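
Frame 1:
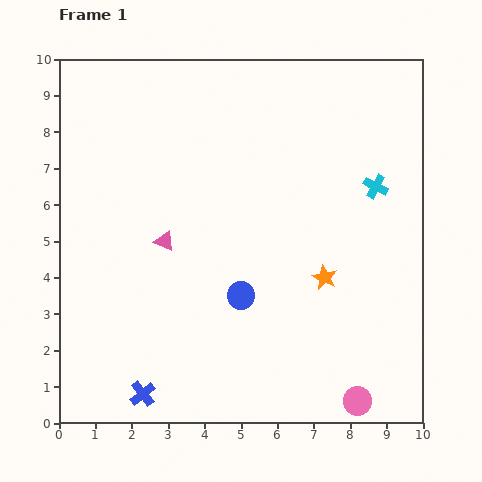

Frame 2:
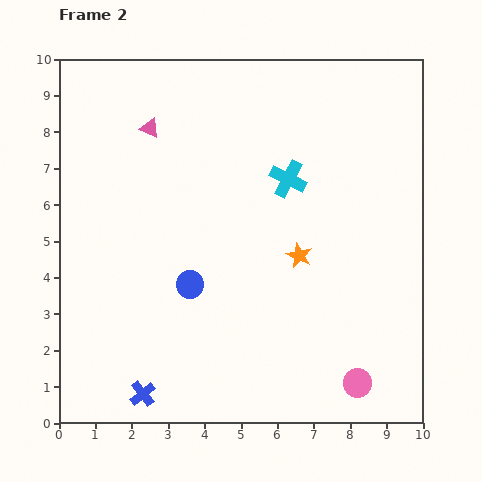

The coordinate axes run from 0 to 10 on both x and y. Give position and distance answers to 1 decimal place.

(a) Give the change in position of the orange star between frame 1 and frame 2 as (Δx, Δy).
(-0.7, 0.6)

The orange star was at (7.3, 4.0) in frame 1 and (6.6, 4.6) in frame 2.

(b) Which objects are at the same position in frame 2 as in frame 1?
the blue cross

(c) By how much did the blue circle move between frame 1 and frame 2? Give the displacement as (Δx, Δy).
(-1.4, 0.3)

The blue circle was at (5.0, 3.5) in frame 1 and (3.6, 3.8) in frame 2.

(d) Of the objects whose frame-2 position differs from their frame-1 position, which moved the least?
the pink circle

(moved 0.5)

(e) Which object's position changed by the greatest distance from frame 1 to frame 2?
the pink triangle

(moved 3.1; next 2.4)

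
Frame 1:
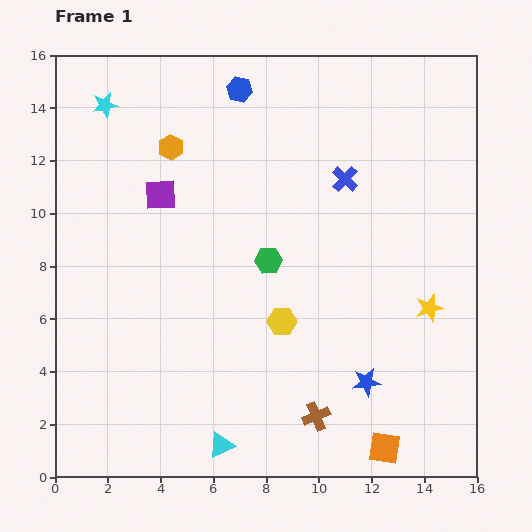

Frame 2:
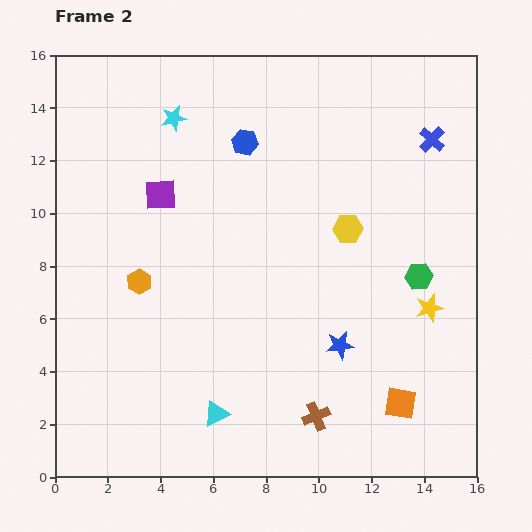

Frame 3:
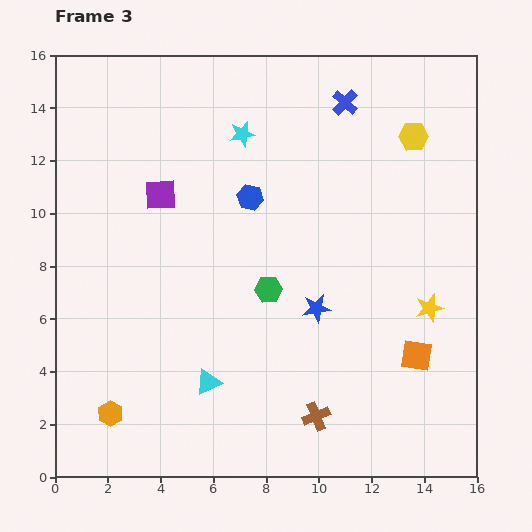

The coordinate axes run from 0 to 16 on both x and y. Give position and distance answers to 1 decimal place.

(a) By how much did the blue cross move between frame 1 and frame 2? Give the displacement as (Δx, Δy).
(3.3, 1.5)

The blue cross was at (11.0, 11.3) in frame 1 and (14.3, 12.8) in frame 2.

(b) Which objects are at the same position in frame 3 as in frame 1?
the brown cross, the yellow star, the purple square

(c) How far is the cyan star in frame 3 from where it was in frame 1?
5.3

The cyan star moved from (1.9, 14.1) to (7.1, 13.0), a distance of √(5.2² + 1.1²) ≈ 5.3.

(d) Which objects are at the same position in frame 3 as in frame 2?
the brown cross, the yellow star, the purple square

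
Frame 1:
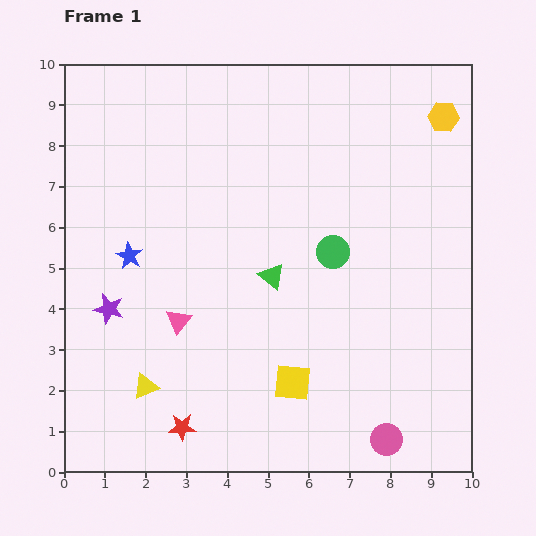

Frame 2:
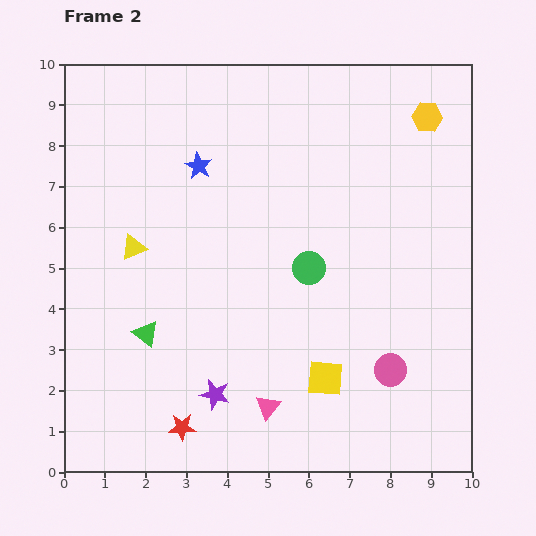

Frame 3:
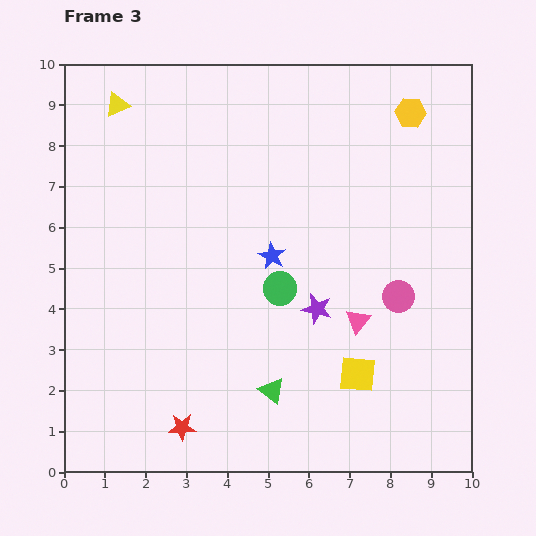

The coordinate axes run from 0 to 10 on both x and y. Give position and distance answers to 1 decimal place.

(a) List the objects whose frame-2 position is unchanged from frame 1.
the red star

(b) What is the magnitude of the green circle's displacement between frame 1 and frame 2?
0.7

The green circle moved from (6.6, 5.4) to (6.0, 5.0), a distance of √(0.6² + 0.4²) ≈ 0.7.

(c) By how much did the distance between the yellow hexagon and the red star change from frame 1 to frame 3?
-0.4

Distance in frame 1: 9.9. Distance in frame 3: 9.5.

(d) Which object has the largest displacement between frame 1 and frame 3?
the yellow triangle

(moved 6.9; next 5.1)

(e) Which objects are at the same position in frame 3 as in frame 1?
the red star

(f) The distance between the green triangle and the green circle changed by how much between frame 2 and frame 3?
-1.8

Distance in frame 2: 4.3. Distance in frame 3: 2.5.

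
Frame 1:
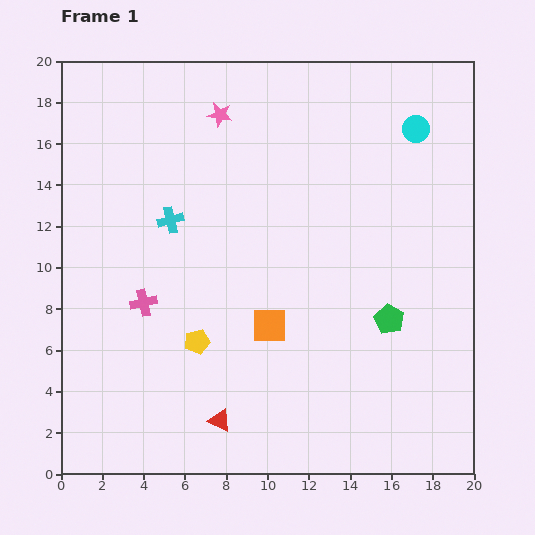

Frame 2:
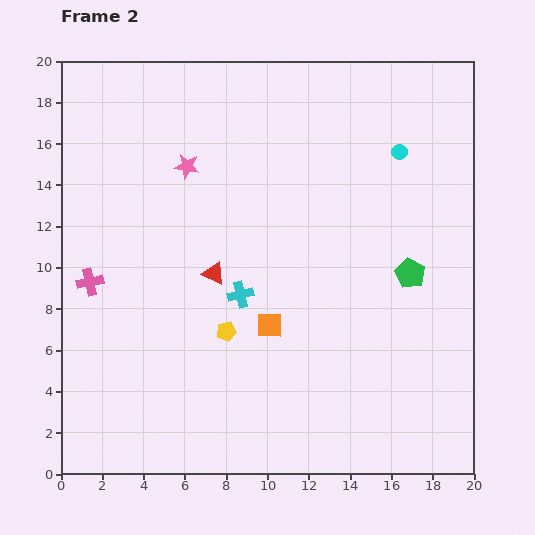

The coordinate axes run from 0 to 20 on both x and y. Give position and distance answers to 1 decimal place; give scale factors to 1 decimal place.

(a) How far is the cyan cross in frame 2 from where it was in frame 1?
5.0

The cyan cross moved from (5.3, 12.3) to (8.7, 8.7), a distance of √(3.4² + 3.6²) ≈ 5.0.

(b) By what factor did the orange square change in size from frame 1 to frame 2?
0.7×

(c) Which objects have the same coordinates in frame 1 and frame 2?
the orange square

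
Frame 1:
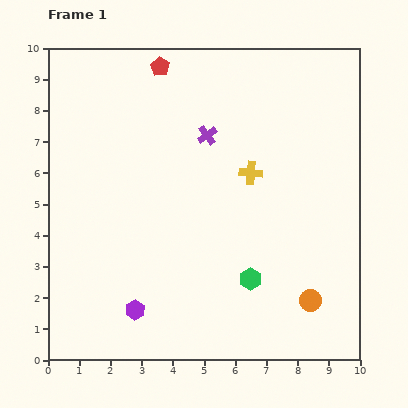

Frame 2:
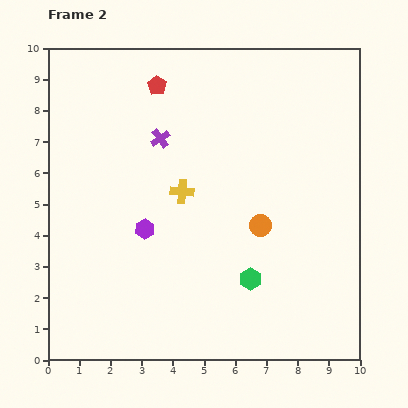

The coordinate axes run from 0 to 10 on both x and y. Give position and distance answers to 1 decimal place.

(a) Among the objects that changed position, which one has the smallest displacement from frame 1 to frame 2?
the red pentagon

(moved 0.6)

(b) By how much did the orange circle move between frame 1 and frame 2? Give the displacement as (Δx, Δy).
(-1.6, 2.4)

The orange circle was at (8.4, 1.9) in frame 1 and (6.8, 4.3) in frame 2.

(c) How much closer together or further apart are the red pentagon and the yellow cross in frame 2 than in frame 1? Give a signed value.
-1.0

Distance in frame 1: 4.5. Distance in frame 2: 3.5.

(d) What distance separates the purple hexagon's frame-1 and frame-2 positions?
2.6

The purple hexagon moved from (2.8, 1.6) to (3.1, 4.2), a distance of √(0.3² + 2.6²) ≈ 2.6.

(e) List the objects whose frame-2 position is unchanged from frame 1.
the green hexagon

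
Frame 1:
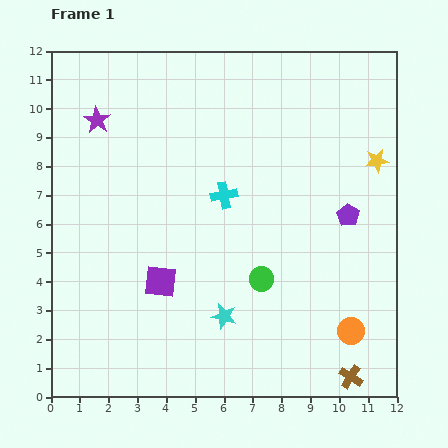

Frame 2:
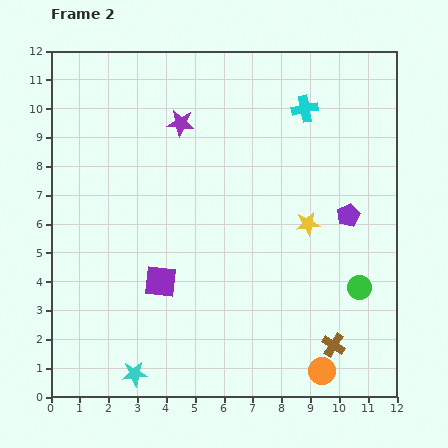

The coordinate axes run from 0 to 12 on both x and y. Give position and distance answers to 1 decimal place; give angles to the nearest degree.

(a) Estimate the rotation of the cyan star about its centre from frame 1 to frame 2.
20° counter-clockwise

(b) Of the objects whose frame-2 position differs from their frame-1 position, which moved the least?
the brown cross

(moved 1.3)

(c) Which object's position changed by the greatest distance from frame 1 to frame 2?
the cyan cross

(moved 4.1; next 3.7)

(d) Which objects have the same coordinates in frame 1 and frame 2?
the purple pentagon, the purple square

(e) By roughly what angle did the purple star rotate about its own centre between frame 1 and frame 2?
26° counter-clockwise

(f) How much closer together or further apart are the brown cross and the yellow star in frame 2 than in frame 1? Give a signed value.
-3.3

Distance in frame 1: 7.6. Distance in frame 2: 4.3.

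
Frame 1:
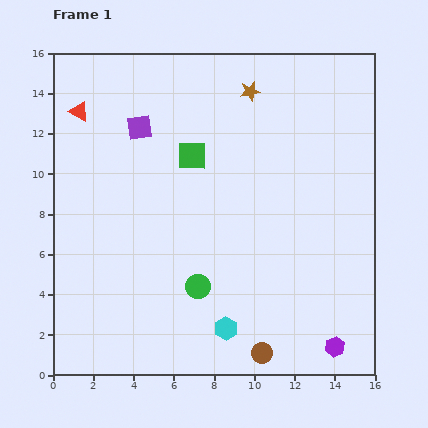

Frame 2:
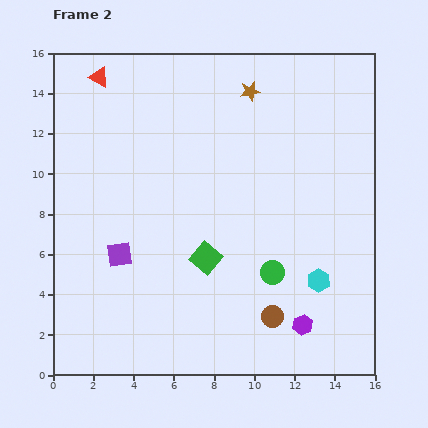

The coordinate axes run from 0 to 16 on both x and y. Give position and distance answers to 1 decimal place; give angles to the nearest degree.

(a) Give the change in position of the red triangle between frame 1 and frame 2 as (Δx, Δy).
(1.0, 1.7)

The red triangle was at (1.3, 13.1) in frame 1 and (2.3, 14.8) in frame 2.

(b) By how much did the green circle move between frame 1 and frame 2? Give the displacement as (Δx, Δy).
(3.7, 0.7)

The green circle was at (7.2, 4.4) in frame 1 and (10.9, 5.1) in frame 2.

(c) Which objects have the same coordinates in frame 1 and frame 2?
the brown star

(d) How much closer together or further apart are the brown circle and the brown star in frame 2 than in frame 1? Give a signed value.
-1.7

Distance in frame 1: 13.0. Distance in frame 2: 11.3.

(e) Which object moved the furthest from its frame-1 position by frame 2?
the purple square

(moved 6.4; next 5.2)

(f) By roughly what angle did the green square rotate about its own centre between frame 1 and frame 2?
40° clockwise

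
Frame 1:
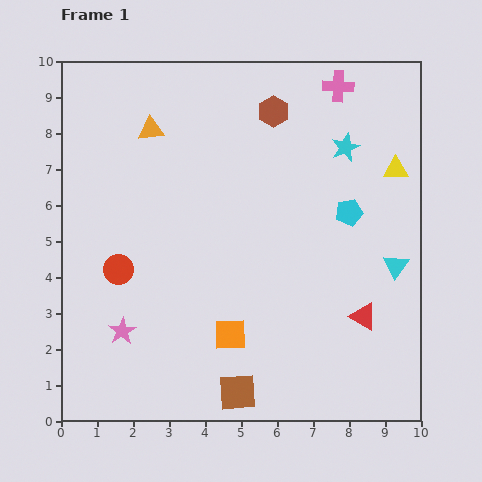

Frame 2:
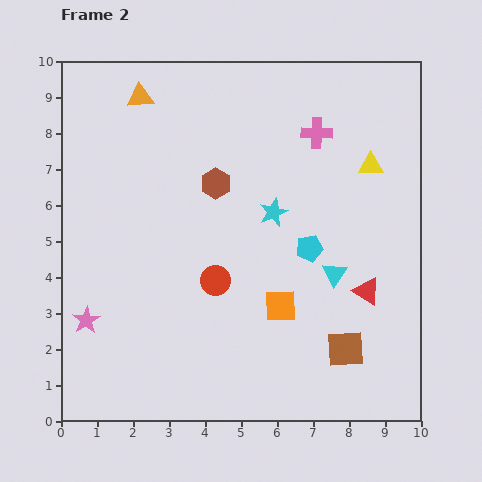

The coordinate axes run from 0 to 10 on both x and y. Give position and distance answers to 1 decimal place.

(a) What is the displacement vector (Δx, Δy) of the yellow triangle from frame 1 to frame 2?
(-0.7, 0.1)

The yellow triangle was at (9.3, 7.0) in frame 1 and (8.6, 7.1) in frame 2.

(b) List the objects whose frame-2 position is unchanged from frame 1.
none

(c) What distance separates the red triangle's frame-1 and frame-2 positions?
0.7

The red triangle moved from (8.4, 2.9) to (8.5, 3.6), a distance of √(0.1² + 0.7²) ≈ 0.7.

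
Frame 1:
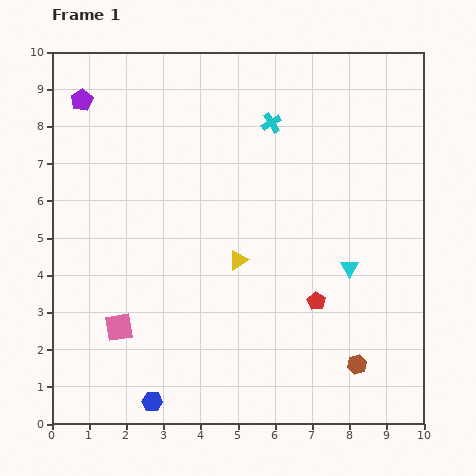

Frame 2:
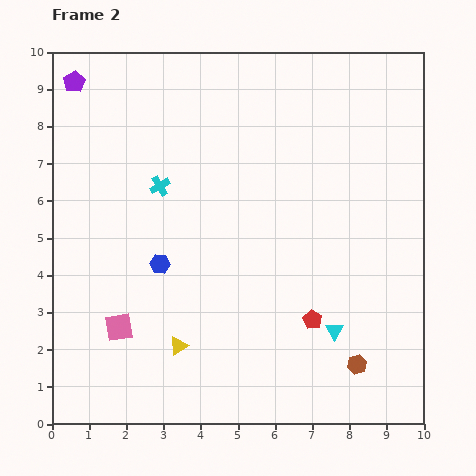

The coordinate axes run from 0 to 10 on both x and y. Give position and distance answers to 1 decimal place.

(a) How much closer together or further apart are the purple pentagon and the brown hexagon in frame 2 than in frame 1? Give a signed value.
+0.4

Distance in frame 1: 10.3. Distance in frame 2: 10.7.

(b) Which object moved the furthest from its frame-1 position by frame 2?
the blue hexagon

(moved 3.7; next 3.4)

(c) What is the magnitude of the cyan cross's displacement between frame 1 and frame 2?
3.4

The cyan cross moved from (5.9, 8.1) to (2.9, 6.4), a distance of √(3.0² + 1.7²) ≈ 3.4.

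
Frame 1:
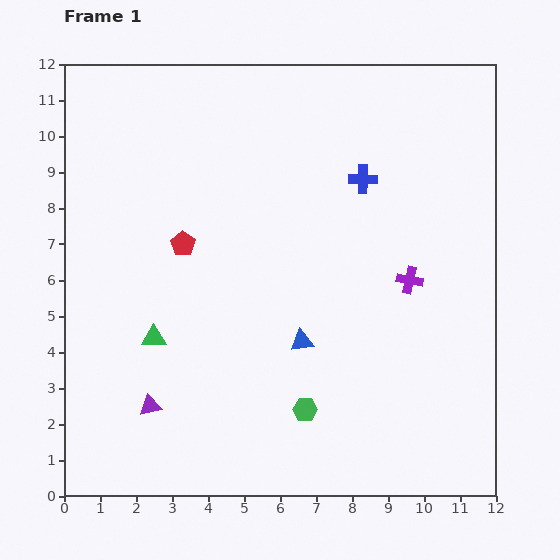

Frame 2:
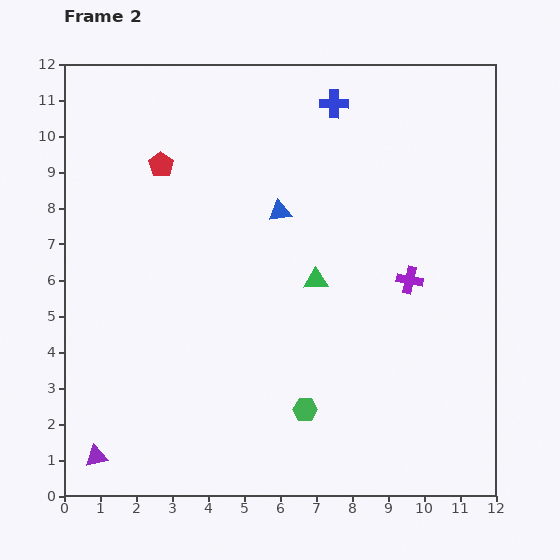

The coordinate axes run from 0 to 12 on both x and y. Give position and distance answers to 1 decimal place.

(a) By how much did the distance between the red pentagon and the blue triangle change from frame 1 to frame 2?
-0.8

Distance in frame 1: 4.3. Distance in frame 2: 3.5.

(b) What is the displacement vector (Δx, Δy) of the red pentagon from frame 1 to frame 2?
(-0.6, 2.2)

The red pentagon was at (3.3, 7.0) in frame 1 and (2.7, 9.2) in frame 2.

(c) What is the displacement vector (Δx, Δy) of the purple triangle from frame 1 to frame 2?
(-1.5, -1.4)

The purple triangle was at (2.4, 2.5) in frame 1 and (0.9, 1.1) in frame 2.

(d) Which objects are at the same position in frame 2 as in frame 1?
the purple cross, the green hexagon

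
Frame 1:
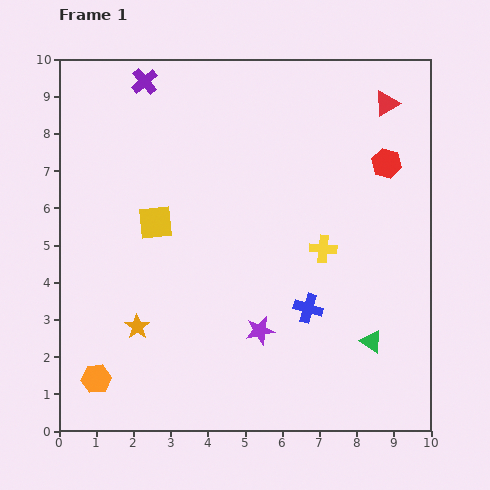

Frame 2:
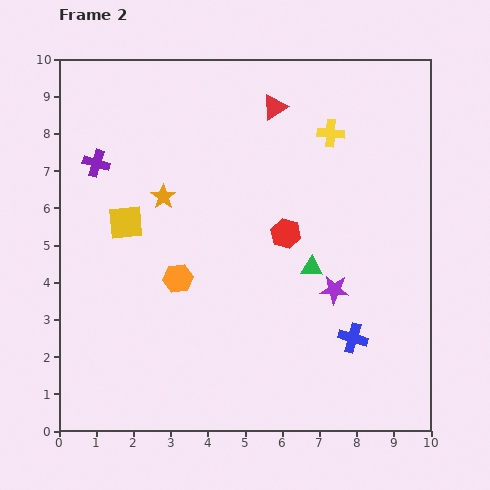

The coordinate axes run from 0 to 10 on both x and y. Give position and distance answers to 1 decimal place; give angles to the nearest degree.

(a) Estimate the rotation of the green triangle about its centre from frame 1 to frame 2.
30° counter-clockwise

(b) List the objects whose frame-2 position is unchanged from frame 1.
none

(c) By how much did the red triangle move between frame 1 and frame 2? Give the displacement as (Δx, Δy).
(-3.0, -0.1)

The red triangle was at (8.8, 8.8) in frame 1 and (5.8, 8.7) in frame 2.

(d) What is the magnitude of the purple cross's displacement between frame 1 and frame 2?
2.6

The purple cross moved from (2.3, 9.4) to (1.0, 7.2), a distance of √(1.3² + 2.2²) ≈ 2.6.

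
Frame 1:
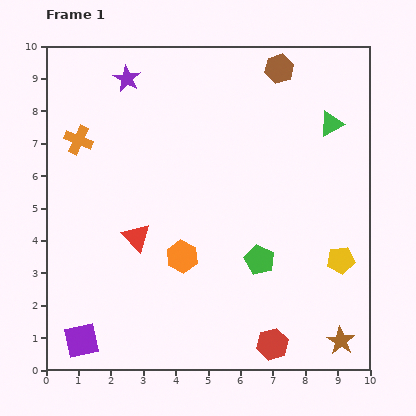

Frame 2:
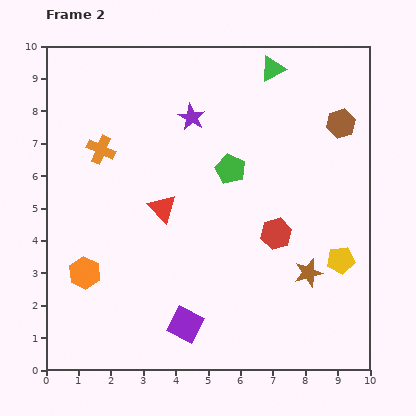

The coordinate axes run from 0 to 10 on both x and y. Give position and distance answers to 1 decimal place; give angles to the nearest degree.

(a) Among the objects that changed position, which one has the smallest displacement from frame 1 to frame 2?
the orange cross

(moved 0.8)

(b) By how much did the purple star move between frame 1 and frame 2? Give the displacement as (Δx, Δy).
(2.0, -1.2)

The purple star was at (2.5, 9.0) in frame 1 and (4.5, 7.8) in frame 2.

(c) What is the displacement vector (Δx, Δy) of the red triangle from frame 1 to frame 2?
(0.8, 0.9)

The red triangle was at (2.8, 4.1) in frame 1 and (3.6, 5.0) in frame 2.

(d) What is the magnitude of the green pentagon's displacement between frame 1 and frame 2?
2.9

The green pentagon moved from (6.6, 3.4) to (5.7, 6.2), a distance of √(0.9² + 2.8²) ≈ 2.9.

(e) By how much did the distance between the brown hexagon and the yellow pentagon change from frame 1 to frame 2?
-2.0

Distance in frame 1: 6.2. Distance in frame 2: 4.2.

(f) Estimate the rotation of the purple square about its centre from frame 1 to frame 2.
39° clockwise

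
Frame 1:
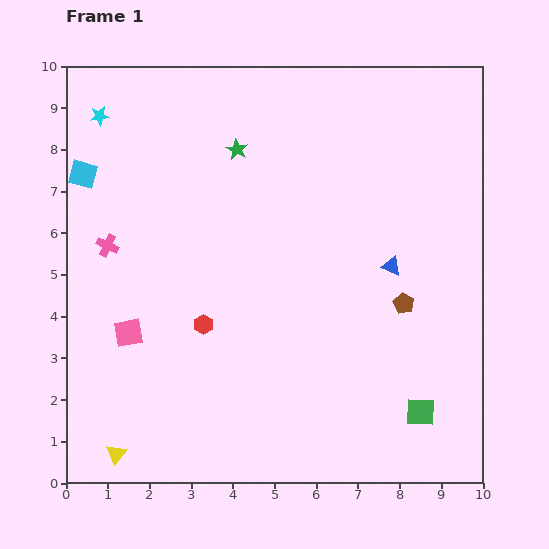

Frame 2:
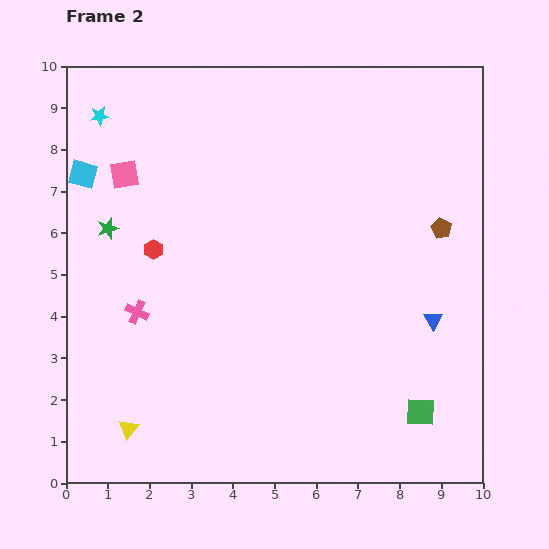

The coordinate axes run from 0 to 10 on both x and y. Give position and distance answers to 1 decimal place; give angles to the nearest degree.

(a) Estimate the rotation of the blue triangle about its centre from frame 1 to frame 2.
38° clockwise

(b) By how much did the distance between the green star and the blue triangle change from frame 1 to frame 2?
+3.5

Distance in frame 1: 4.6. Distance in frame 2: 8.1.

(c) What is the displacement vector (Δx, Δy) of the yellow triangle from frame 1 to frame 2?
(0.3, 0.6)

The yellow triangle was at (1.2, 0.7) in frame 1 and (1.5, 1.3) in frame 2.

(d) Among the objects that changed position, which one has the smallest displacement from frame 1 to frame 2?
the yellow triangle

(moved 0.7)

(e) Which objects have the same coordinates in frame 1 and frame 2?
the cyan star, the green square, the cyan square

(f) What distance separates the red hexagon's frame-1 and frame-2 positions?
2.2

The red hexagon moved from (3.3, 3.8) to (2.1, 5.6), a distance of √(1.2² + 1.8²) ≈ 2.2.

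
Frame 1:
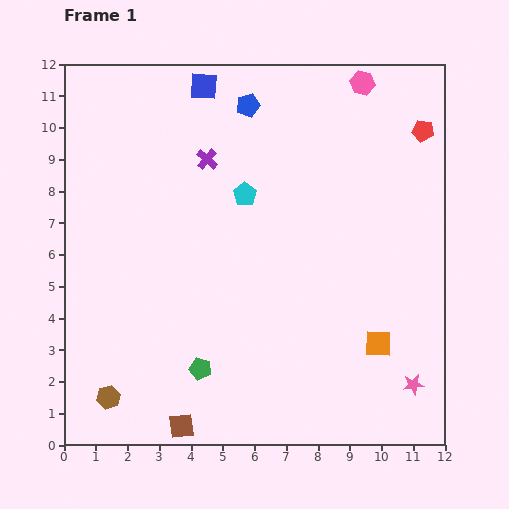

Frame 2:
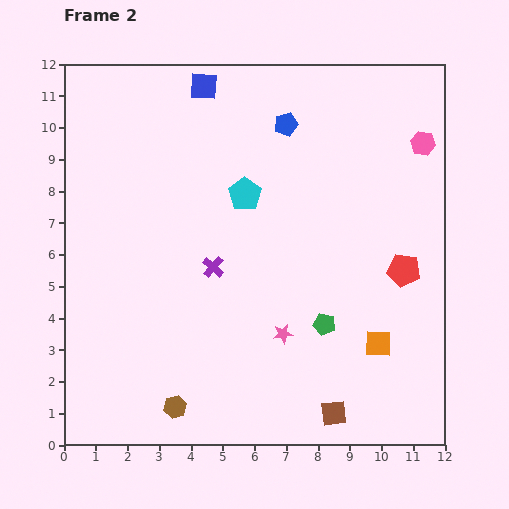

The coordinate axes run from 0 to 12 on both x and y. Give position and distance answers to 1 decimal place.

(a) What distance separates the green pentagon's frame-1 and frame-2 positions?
4.1

The green pentagon moved from (4.3, 2.4) to (8.2, 3.8), a distance of √(3.9² + 1.4²) ≈ 4.1.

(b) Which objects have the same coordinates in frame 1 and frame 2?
the cyan pentagon, the blue square, the orange square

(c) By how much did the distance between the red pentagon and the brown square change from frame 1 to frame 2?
-7.0

Distance in frame 1: 12.0. Distance in frame 2: 5.0.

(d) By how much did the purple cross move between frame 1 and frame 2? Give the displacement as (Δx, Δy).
(0.2, -3.4)

The purple cross was at (4.5, 9.0) in frame 1 and (4.7, 5.6) in frame 2.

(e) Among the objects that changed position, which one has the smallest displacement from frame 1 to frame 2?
the blue pentagon

(moved 1.3)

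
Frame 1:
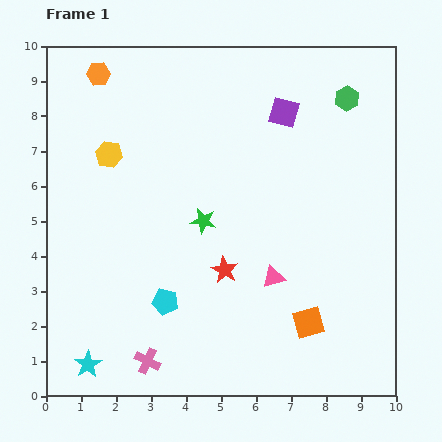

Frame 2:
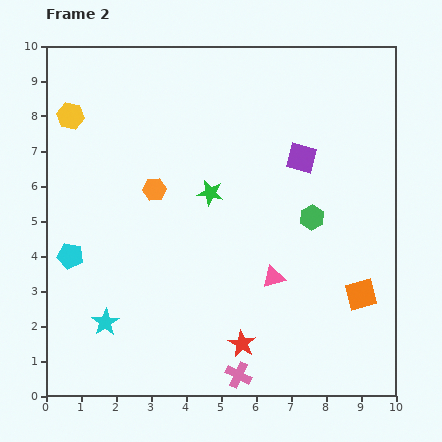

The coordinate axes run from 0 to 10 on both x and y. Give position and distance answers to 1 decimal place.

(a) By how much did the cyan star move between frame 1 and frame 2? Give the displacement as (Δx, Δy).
(0.5, 1.2)

The cyan star was at (1.2, 0.9) in frame 1 and (1.7, 2.1) in frame 2.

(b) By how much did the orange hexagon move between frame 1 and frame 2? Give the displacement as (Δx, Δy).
(1.6, -3.3)

The orange hexagon was at (1.5, 9.2) in frame 1 and (3.1, 5.9) in frame 2.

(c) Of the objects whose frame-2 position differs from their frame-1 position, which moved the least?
the green star

(moved 0.8)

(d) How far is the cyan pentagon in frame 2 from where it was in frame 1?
3.0

The cyan pentagon moved from (3.4, 2.7) to (0.7, 4.0), a distance of √(2.7² + 1.3²) ≈ 3.0.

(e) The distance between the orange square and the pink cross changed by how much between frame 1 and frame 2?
-0.5

Distance in frame 1: 4.7. Distance in frame 2: 4.2.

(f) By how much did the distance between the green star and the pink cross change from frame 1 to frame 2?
+1.0

Distance in frame 1: 4.3. Distance in frame 2: 5.3.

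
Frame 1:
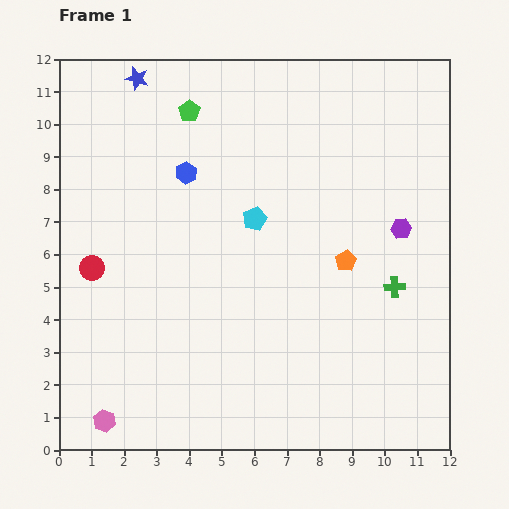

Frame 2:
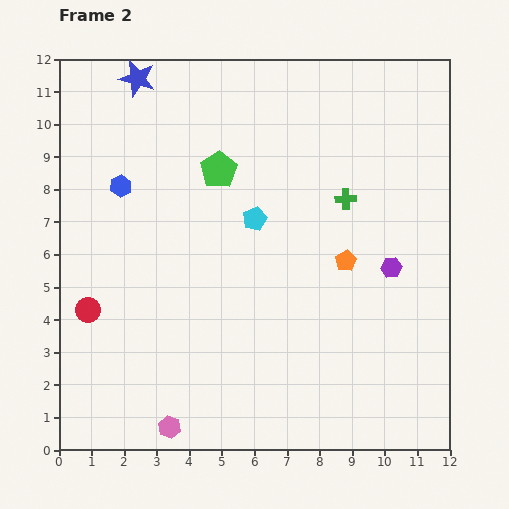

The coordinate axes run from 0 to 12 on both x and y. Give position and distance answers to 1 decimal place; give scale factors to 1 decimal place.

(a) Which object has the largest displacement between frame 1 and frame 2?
the green cross

(moved 3.1; next 2.0)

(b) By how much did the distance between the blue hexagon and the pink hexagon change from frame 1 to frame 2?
-0.4

Distance in frame 1: 8.0. Distance in frame 2: 7.6.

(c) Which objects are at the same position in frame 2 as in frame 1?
the blue star, the orange pentagon, the cyan pentagon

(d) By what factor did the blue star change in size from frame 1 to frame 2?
1.6×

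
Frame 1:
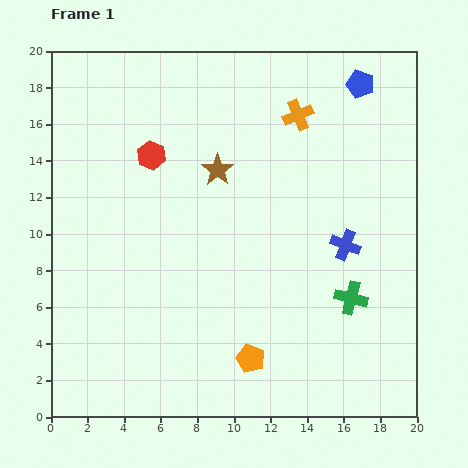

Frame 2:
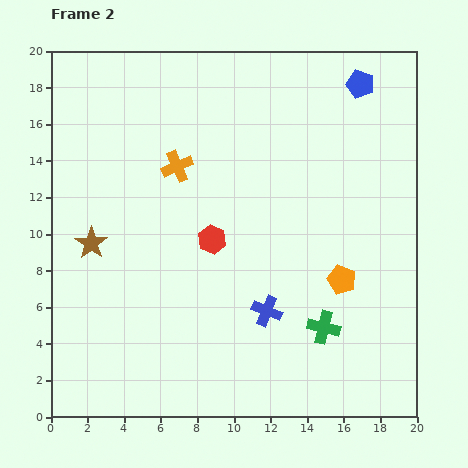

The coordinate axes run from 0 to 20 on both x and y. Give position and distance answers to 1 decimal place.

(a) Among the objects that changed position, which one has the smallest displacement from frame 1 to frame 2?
the green cross

(moved 2.2)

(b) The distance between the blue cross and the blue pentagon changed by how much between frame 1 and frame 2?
+4.6

Distance in frame 1: 8.8. Distance in frame 2: 13.4.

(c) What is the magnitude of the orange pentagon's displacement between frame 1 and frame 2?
6.6

The orange pentagon moved from (10.9, 3.2) to (15.9, 7.5), a distance of √(5.0² + 4.3²) ≈ 6.6.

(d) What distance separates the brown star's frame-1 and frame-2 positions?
8.0

The brown star moved from (9.1, 13.5) to (2.2, 9.5), a distance of √(6.9² + 4.0²) ≈ 8.0.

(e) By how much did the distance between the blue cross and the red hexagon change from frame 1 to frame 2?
-6.8

Distance in frame 1: 11.7. Distance in frame 2: 4.9.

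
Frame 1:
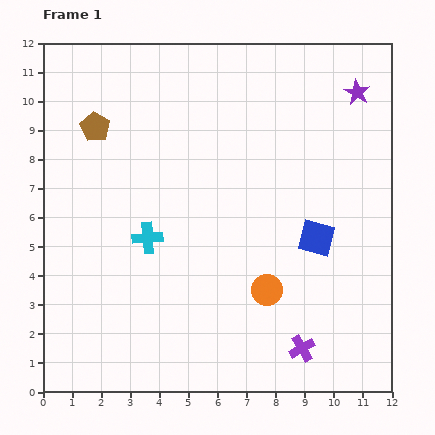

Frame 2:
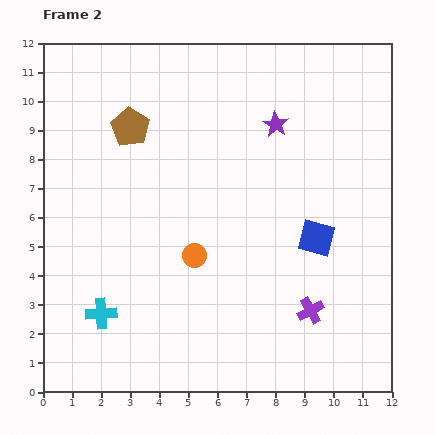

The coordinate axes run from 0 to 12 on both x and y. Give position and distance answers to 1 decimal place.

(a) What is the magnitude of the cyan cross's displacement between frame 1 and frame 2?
3.1

The cyan cross moved from (3.6, 5.3) to (2.0, 2.7), a distance of √(1.6² + 2.6²) ≈ 3.1.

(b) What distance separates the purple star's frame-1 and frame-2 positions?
3.0

The purple star moved from (10.8, 10.3) to (8.0, 9.2), a distance of √(2.8² + 1.1²) ≈ 3.0.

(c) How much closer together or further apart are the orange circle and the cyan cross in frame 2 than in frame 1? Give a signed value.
-0.7

Distance in frame 1: 4.5. Distance in frame 2: 3.8.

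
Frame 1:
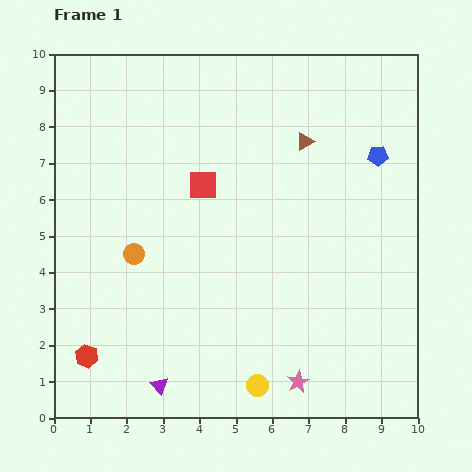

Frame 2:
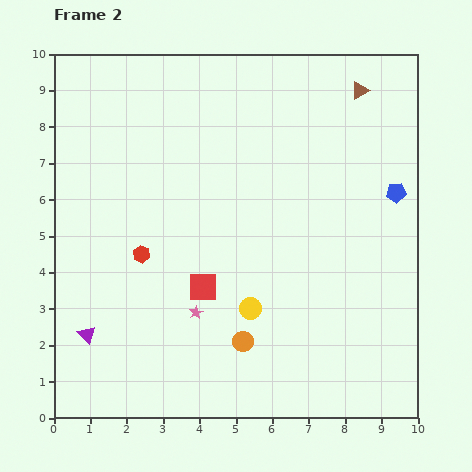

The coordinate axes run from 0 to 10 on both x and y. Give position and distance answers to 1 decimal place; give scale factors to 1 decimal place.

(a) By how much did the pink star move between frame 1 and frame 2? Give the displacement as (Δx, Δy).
(-2.8, 1.9)

The pink star was at (6.7, 1.0) in frame 1 and (3.9, 2.9) in frame 2.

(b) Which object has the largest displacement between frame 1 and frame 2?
the orange circle

(moved 3.8; next 3.4)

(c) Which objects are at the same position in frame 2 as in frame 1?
none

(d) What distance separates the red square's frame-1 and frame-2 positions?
2.8

The red square moved from (4.1, 6.4) to (4.1, 3.6), a distance of √(0.0² + 2.8²) ≈ 2.8.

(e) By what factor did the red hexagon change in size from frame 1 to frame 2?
0.7×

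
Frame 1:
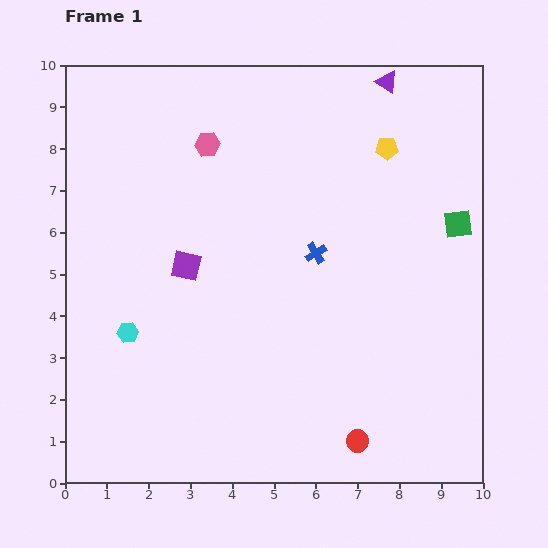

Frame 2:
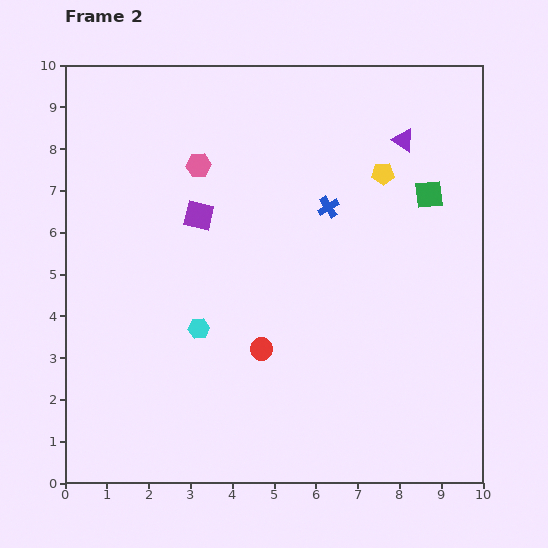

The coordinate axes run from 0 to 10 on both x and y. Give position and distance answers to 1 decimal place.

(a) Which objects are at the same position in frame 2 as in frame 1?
none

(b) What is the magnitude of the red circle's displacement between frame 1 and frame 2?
3.2

The red circle moved from (7.0, 1.0) to (4.7, 3.2), a distance of √(2.3² + 2.2²) ≈ 3.2.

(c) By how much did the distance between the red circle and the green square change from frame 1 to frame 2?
-0.3

Distance in frame 1: 5.7. Distance in frame 2: 5.4.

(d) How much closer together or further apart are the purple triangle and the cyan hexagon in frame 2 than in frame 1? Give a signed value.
-1.9

Distance in frame 1: 8.6. Distance in frame 2: 6.7.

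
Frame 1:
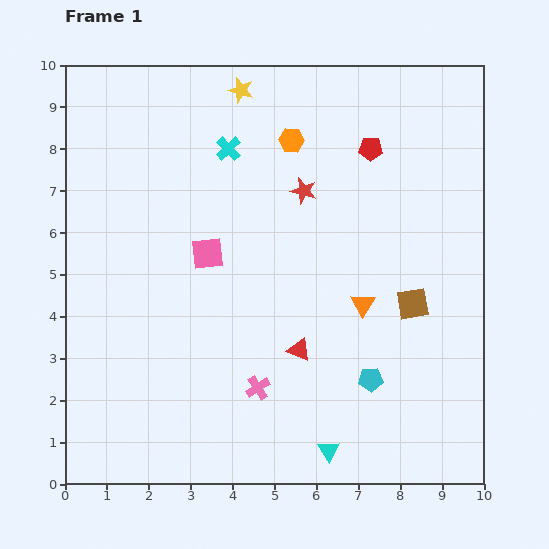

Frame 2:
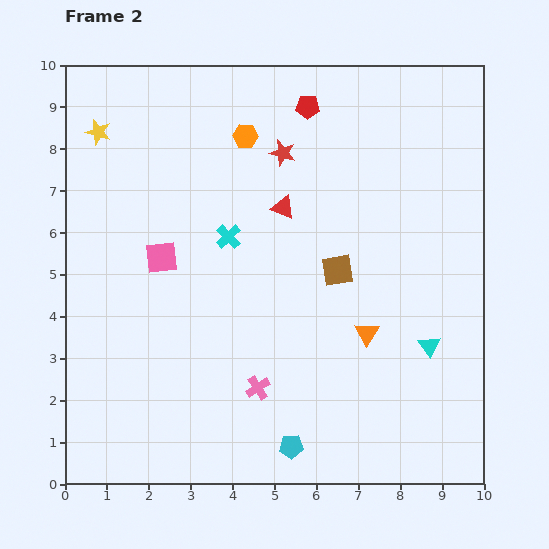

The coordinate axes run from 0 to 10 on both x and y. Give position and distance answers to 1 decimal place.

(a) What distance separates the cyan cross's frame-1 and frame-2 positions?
2.1

The cyan cross moved from (3.9, 8.0) to (3.9, 5.9), a distance of √(0.0² + 2.1²) ≈ 2.1.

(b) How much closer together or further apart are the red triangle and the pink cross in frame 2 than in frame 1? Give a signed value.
+3.0

Distance in frame 1: 1.3. Distance in frame 2: 4.3.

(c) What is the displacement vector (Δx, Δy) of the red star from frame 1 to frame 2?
(-0.5, 0.9)

The red star was at (5.7, 7.0) in frame 1 and (5.2, 7.9) in frame 2.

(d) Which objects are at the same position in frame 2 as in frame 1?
the pink cross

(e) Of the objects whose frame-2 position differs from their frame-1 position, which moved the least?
the orange triangle

(moved 0.7)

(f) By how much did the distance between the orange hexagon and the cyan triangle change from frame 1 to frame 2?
-0.8

Distance in frame 1: 7.5. Distance in frame 2: 6.7.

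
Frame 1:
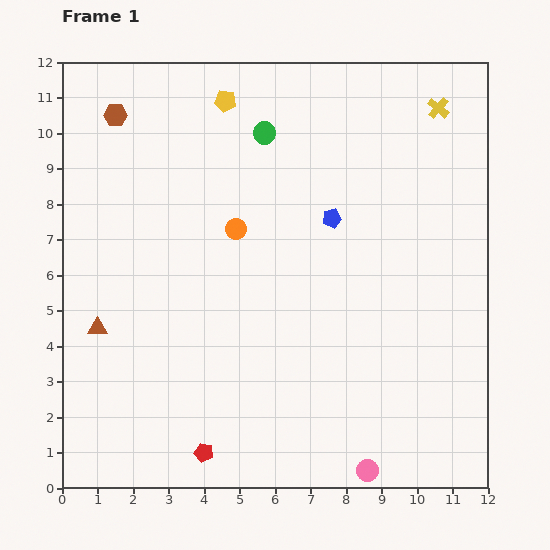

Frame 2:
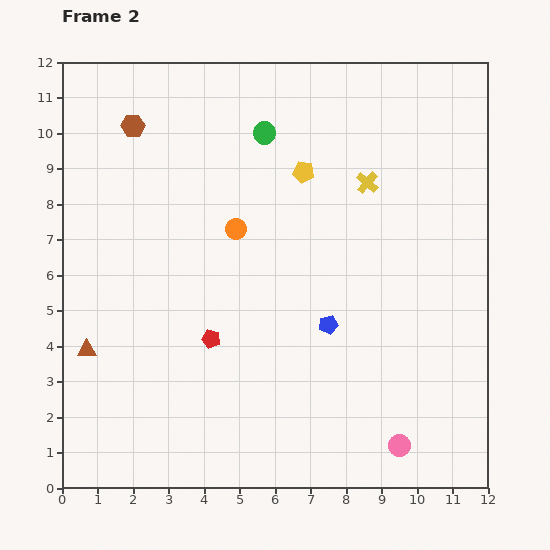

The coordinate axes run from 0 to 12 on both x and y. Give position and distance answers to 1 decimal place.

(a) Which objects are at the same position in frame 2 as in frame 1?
the green circle, the orange circle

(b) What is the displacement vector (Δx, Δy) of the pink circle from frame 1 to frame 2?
(0.9, 0.7)

The pink circle was at (8.6, 0.5) in frame 1 and (9.5, 1.2) in frame 2.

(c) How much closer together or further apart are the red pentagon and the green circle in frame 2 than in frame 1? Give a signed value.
-3.2

Distance in frame 1: 9.2. Distance in frame 2: 6.0.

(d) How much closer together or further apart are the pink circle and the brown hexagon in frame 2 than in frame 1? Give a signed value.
-0.6

Distance in frame 1: 12.3. Distance in frame 2: 11.7.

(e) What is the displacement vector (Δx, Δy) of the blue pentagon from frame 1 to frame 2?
(-0.1, -3.0)

The blue pentagon was at (7.6, 7.6) in frame 1 and (7.5, 4.6) in frame 2.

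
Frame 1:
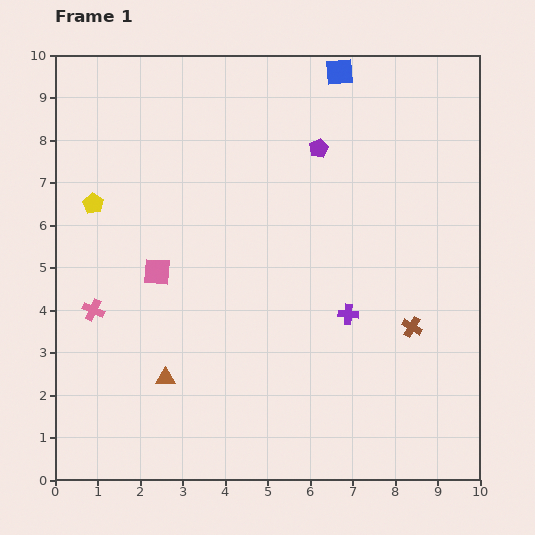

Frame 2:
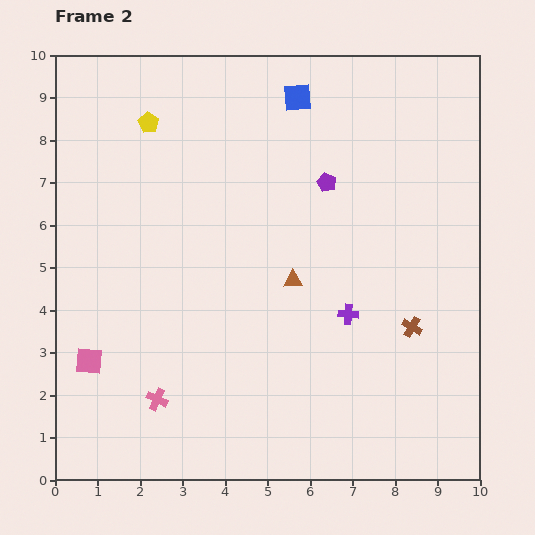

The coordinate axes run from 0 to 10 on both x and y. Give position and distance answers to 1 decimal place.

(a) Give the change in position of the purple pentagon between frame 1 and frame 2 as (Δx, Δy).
(0.2, -0.8)

The purple pentagon was at (6.2, 7.8) in frame 1 and (6.4, 7.0) in frame 2.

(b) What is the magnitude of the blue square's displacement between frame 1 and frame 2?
1.2

The blue square moved from (6.7, 9.6) to (5.7, 9.0), a distance of √(1.0² + 0.6²) ≈ 1.2.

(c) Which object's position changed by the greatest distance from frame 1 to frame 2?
the brown triangle

(moved 3.8; next 2.6)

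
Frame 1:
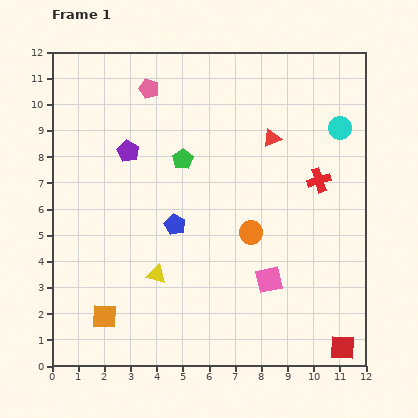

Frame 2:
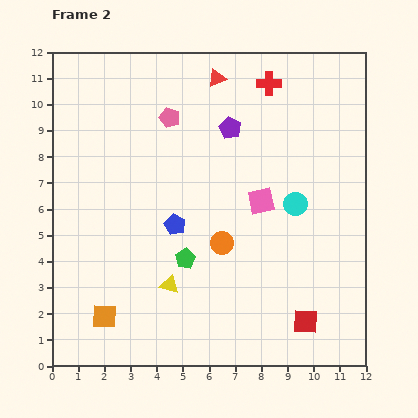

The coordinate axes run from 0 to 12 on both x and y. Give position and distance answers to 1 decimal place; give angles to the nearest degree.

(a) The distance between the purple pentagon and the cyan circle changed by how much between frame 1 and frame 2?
-4.3

Distance in frame 1: 8.1. Distance in frame 2: 3.8.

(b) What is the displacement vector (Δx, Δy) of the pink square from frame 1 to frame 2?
(-0.3, 3.0)

The pink square was at (8.3, 3.3) in frame 1 and (8.0, 6.3) in frame 2.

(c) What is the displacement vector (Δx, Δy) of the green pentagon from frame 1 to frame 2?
(0.1, -3.8)

The green pentagon was at (5.0, 7.9) in frame 1 and (5.1, 4.1) in frame 2.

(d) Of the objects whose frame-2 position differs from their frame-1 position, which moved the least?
the yellow triangle

(moved 0.6)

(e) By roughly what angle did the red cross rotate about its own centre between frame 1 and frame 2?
17° clockwise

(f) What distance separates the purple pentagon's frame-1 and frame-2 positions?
4.0

The purple pentagon moved from (2.9, 8.2) to (6.8, 9.1), a distance of √(3.9² + 0.9²) ≈ 4.0.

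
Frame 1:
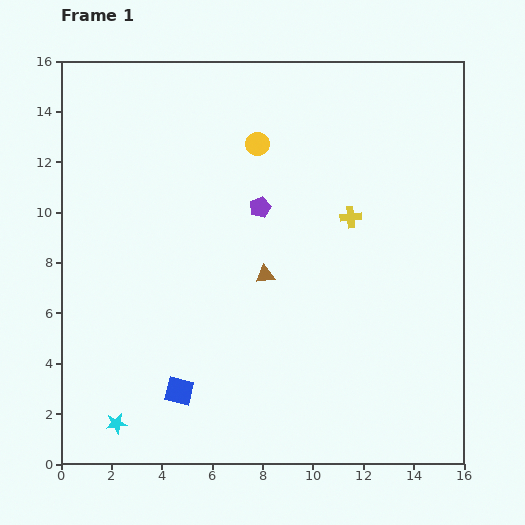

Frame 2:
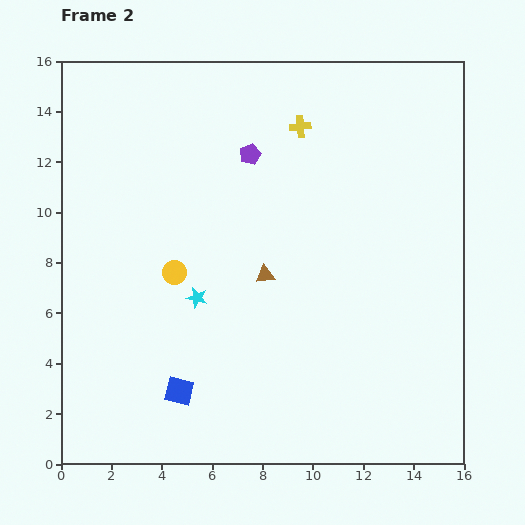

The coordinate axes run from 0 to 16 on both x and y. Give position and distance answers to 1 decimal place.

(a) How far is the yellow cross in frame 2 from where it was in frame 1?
4.1

The yellow cross moved from (11.5, 9.8) to (9.5, 13.4), a distance of √(2.0² + 3.6²) ≈ 4.1.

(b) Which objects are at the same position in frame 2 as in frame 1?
the brown triangle, the blue square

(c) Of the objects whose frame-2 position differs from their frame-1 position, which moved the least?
the purple pentagon

(moved 2.1)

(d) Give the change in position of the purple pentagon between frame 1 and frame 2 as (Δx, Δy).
(-0.4, 2.1)

The purple pentagon was at (7.9, 10.2) in frame 1 and (7.5, 12.3) in frame 2.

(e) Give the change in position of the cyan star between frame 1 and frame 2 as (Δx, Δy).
(3.2, 5.0)

The cyan star was at (2.2, 1.6) in frame 1 and (5.4, 6.6) in frame 2.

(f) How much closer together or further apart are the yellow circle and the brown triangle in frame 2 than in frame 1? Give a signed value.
-1.6

Distance in frame 1: 5.2. Distance in frame 2: 3.6.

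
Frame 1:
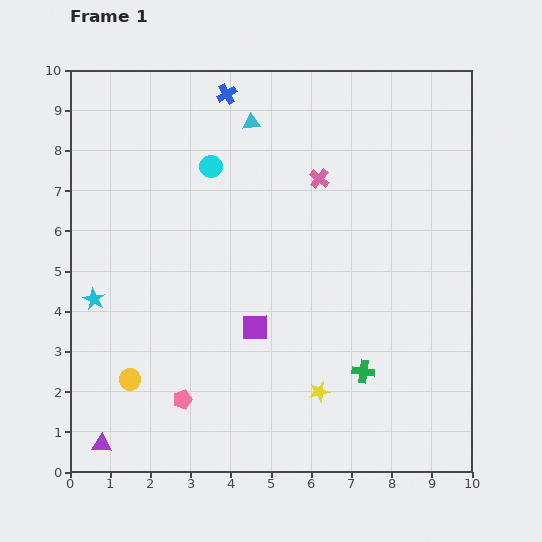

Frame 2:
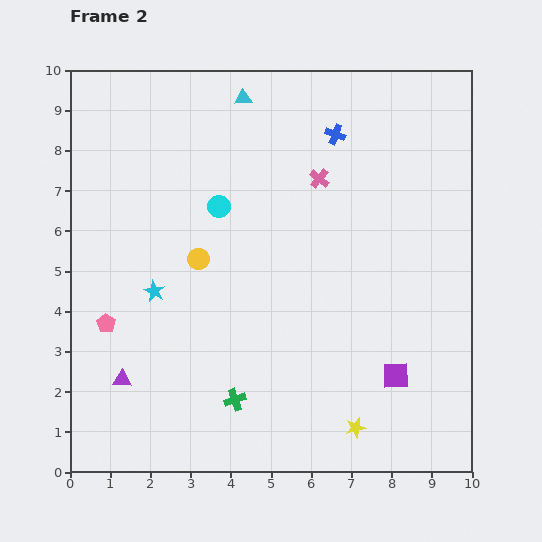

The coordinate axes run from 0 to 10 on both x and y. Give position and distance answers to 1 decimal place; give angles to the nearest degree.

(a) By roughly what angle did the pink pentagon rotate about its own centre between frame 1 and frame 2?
19° counter-clockwise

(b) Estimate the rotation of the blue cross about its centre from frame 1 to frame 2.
37° counter-clockwise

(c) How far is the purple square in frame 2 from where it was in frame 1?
3.7

The purple square moved from (4.6, 3.6) to (8.1, 2.4), a distance of √(3.5² + 1.2²) ≈ 3.7.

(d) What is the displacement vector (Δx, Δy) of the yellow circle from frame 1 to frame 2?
(1.7, 3.0)

The yellow circle was at (1.5, 2.3) in frame 1 and (3.2, 5.3) in frame 2.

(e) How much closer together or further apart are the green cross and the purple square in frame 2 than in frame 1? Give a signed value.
+1.1

Distance in frame 1: 2.9. Distance in frame 2: 4.0.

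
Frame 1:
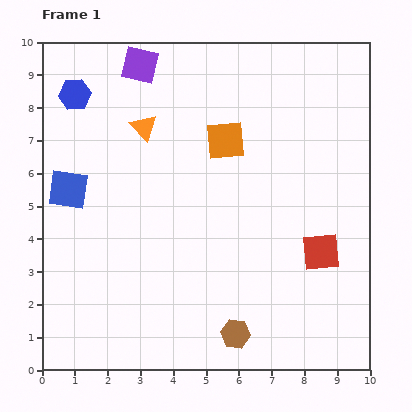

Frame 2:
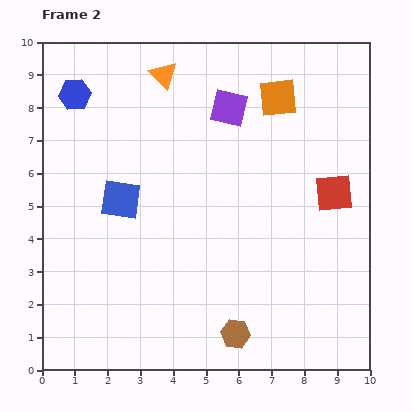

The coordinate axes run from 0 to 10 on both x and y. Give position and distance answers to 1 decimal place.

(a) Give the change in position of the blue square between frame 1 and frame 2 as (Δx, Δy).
(1.6, -0.3)

The blue square was at (0.8, 5.5) in frame 1 and (2.4, 5.2) in frame 2.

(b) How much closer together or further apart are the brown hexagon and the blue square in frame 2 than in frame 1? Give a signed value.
-1.3

Distance in frame 1: 6.7. Distance in frame 2: 5.4.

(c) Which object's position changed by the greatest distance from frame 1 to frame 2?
the purple square

(moved 3.0; next 2.1)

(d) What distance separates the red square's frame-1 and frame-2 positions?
1.8

The red square moved from (8.5, 3.6) to (8.9, 5.4), a distance of √(0.4² + 1.8²) ≈ 1.8.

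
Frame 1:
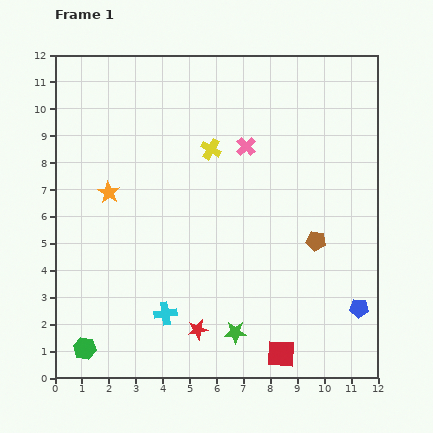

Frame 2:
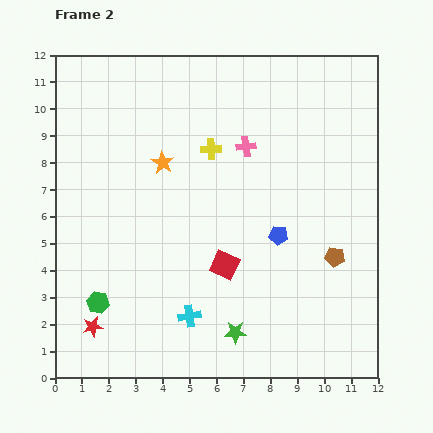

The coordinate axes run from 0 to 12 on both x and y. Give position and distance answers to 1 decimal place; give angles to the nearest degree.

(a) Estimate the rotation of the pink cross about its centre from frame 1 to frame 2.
37° clockwise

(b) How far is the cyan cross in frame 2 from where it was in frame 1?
0.9

The cyan cross moved from (4.1, 2.4) to (5.0, 2.3), a distance of √(0.9² + 0.1²) ≈ 0.9.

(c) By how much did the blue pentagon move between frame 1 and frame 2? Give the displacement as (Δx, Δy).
(-3.0, 2.7)

The blue pentagon was at (11.3, 2.6) in frame 1 and (8.3, 5.3) in frame 2.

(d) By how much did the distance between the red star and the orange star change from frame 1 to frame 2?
+0.5

Distance in frame 1: 6.1. Distance in frame 2: 6.6.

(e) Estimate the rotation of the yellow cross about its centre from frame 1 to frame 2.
32° counter-clockwise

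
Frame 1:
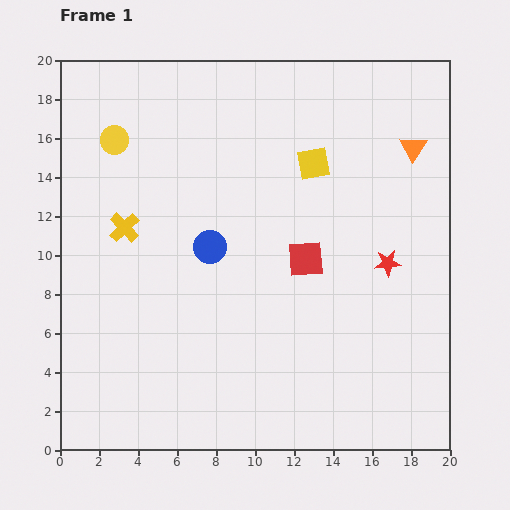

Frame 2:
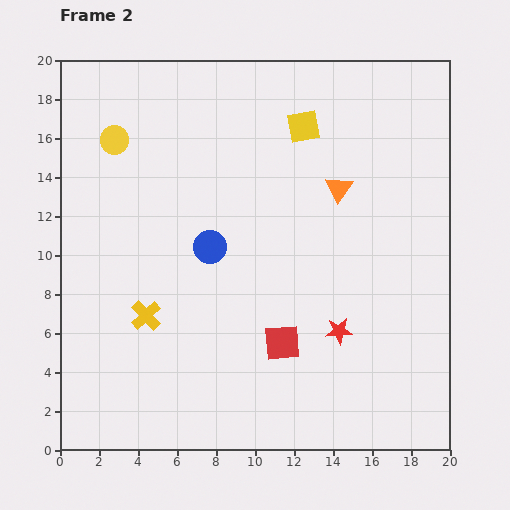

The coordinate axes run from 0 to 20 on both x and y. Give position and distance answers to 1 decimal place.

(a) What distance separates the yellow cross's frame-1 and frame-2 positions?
4.6

The yellow cross moved from (3.3, 11.4) to (4.4, 6.9), a distance of √(1.1² + 4.5²) ≈ 4.6.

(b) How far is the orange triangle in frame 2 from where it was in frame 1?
4.3

The orange triangle moved from (18.1, 15.5) to (14.3, 13.4), a distance of √(3.8² + 2.1²) ≈ 4.3.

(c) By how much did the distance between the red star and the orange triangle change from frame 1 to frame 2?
+1.3

Distance in frame 1: 6.0. Distance in frame 2: 7.3.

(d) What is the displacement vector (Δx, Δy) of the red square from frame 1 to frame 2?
(-1.2, -4.3)

The red square was at (12.6, 9.8) in frame 1 and (11.4, 5.5) in frame 2.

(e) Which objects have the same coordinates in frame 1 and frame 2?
the blue circle, the yellow circle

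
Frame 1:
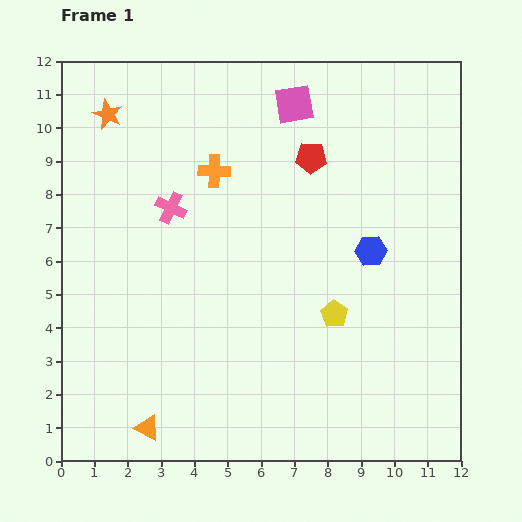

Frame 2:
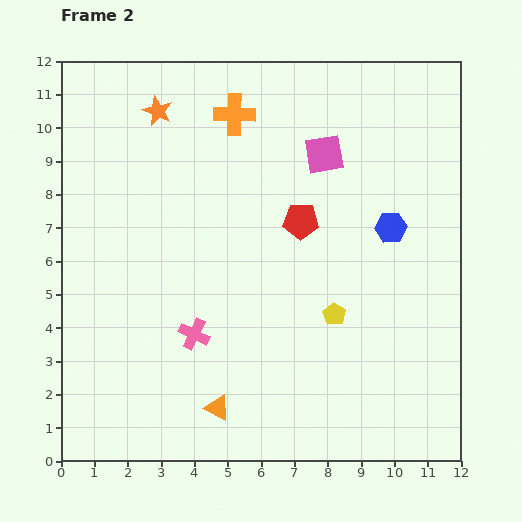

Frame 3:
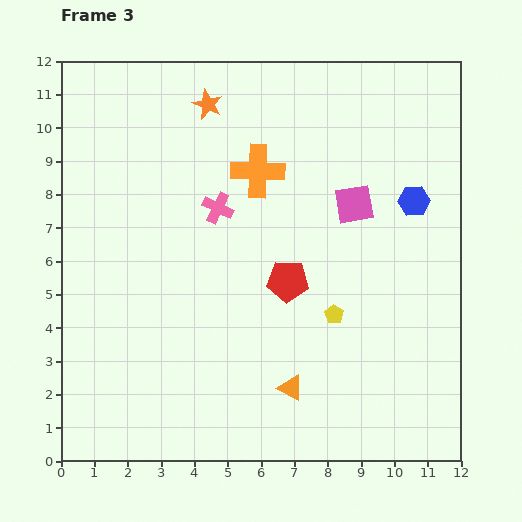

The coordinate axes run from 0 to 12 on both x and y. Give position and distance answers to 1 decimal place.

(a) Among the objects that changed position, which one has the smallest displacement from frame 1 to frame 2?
the blue hexagon

(moved 0.9)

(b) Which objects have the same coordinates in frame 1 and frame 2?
the yellow pentagon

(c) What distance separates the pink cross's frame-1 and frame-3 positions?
1.4

The pink cross moved from (3.3, 7.6) to (4.7, 7.6), a distance of √(1.4² + 0.0²) ≈ 1.4.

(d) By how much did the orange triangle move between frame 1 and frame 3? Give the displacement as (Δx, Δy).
(4.3, 1.2)

The orange triangle was at (2.6, 1.0) in frame 1 and (6.9, 2.2) in frame 3.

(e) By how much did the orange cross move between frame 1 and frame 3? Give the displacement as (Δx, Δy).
(1.3, 0.0)

The orange cross was at (4.6, 8.7) in frame 1 and (5.9, 8.7) in frame 3.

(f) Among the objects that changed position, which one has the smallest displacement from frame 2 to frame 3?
the blue hexagon

(moved 1.1)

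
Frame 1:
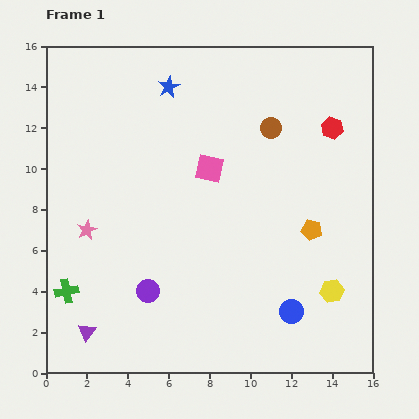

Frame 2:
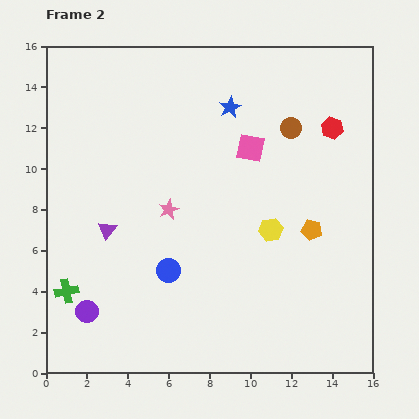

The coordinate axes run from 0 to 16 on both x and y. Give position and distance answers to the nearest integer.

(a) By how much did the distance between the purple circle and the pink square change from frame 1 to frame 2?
+4

Distance in frame 1: 7. Distance in frame 2: 11.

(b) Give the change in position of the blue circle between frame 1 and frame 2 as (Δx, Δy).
(-6, 2)

The blue circle was at (12, 3) in frame 1 and (6, 5) in frame 2.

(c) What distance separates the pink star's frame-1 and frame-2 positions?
4

The pink star moved from (2, 7) to (6, 8), a distance of √(4² + 1²) ≈ 4.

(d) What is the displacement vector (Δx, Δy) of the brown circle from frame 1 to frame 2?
(1, 0)

The brown circle was at (11, 12) in frame 1 and (12, 12) in frame 2.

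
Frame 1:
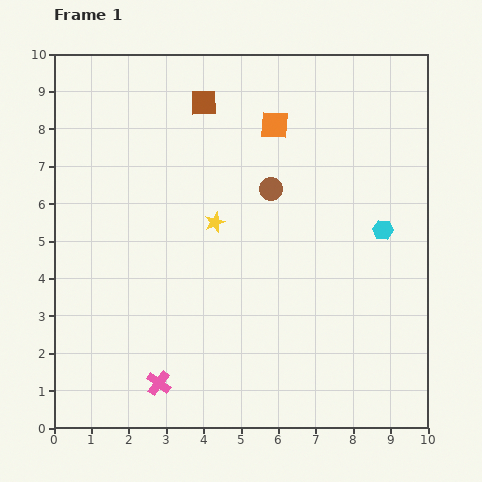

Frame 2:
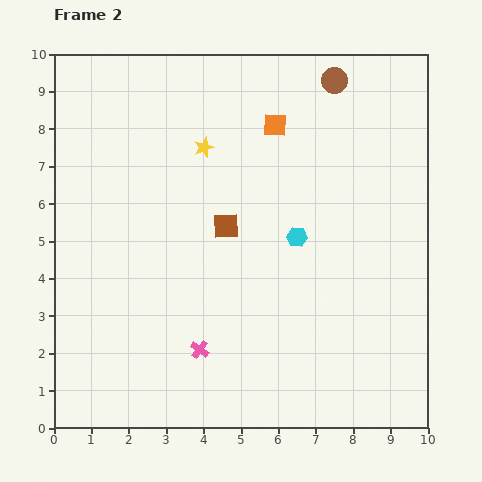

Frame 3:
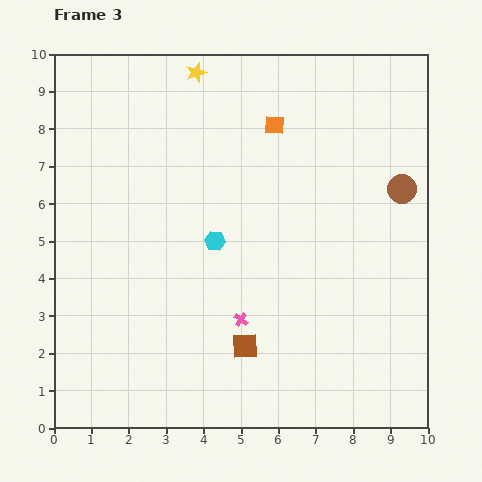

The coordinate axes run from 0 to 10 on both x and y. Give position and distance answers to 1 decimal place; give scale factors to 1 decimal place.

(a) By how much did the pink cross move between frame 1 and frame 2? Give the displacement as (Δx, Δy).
(1.1, 0.9)

The pink cross was at (2.8, 1.2) in frame 1 and (3.9, 2.1) in frame 2.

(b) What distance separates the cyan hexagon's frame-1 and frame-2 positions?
2.3

The cyan hexagon moved from (8.8, 5.3) to (6.5, 5.1), a distance of √(2.3² + 0.2²) ≈ 2.3.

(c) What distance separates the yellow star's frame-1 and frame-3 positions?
4.0

The yellow star moved from (4.3, 5.5) to (3.8, 9.5), a distance of √(0.5² + 4.0²) ≈ 4.0.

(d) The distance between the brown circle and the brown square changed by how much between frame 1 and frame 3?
+3.0

Distance in frame 1: 2.9. Distance in frame 3: 5.9.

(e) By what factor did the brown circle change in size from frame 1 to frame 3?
1.3×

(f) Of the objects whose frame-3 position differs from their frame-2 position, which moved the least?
the pink cross

(moved 1.4)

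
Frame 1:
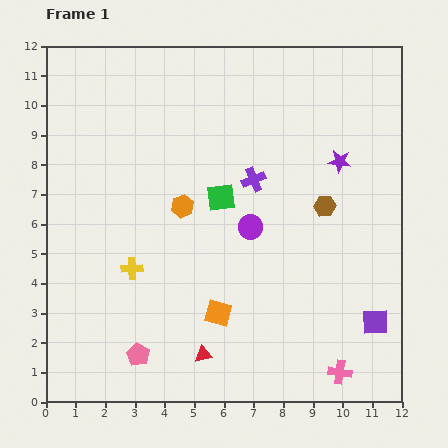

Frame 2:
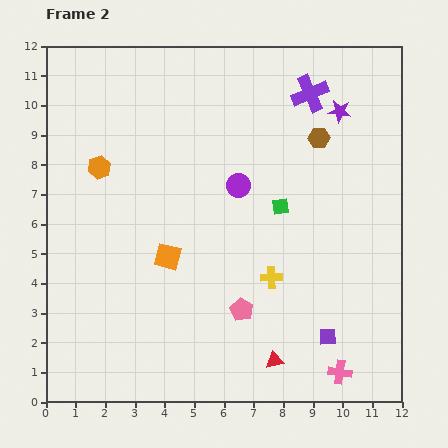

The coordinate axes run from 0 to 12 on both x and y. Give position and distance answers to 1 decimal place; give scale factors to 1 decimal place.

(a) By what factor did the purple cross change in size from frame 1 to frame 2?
1.5×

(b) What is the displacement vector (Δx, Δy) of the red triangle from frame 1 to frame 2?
(2.4, -0.2)

The red triangle was at (5.3, 1.6) in frame 1 and (7.7, 1.4) in frame 2.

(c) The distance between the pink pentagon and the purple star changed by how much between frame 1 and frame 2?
-1.9

Distance in frame 1: 9.4. Distance in frame 2: 7.5.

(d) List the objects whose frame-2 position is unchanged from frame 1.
the pink cross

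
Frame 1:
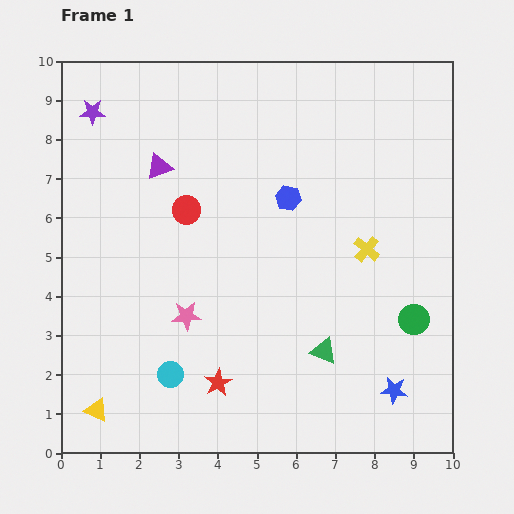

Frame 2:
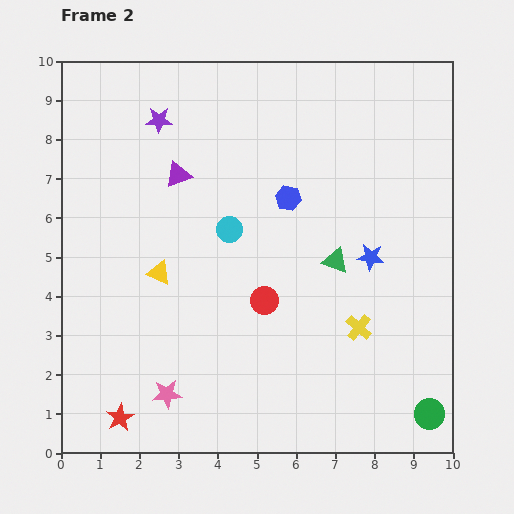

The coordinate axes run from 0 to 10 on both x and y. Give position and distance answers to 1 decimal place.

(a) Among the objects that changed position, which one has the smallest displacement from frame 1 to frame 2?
the purple triangle

(moved 0.5)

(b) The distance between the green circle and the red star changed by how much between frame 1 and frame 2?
+2.7

Distance in frame 1: 5.2. Distance in frame 2: 7.9.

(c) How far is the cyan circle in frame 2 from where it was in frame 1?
4.0

The cyan circle moved from (2.8, 2.0) to (4.3, 5.7), a distance of √(1.5² + 3.7²) ≈ 4.0.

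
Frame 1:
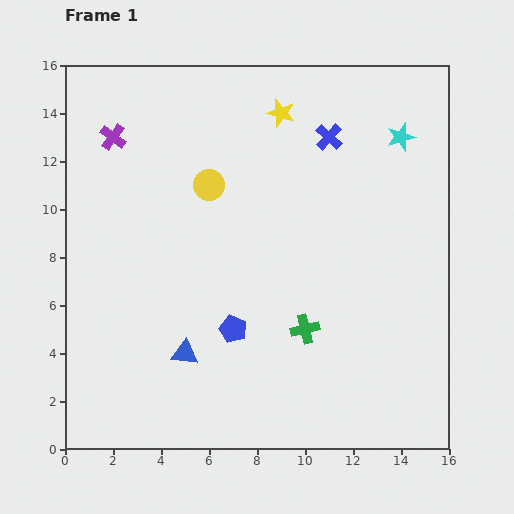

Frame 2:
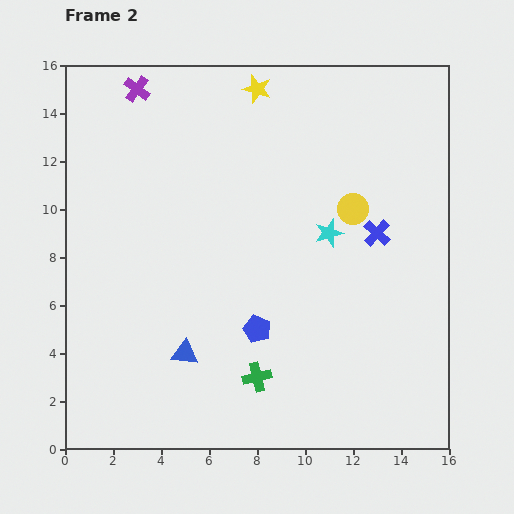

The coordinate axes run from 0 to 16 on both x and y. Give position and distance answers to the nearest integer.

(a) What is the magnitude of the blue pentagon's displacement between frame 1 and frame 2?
1

The blue pentagon moved from (7, 5) to (8, 5), a distance of √(1² + 0²) ≈ 1.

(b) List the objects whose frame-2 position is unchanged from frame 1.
the blue triangle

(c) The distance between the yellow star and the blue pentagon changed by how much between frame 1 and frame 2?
+1

Distance in frame 1: 9. Distance in frame 2: 10.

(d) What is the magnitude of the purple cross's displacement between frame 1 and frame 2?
2

The purple cross moved from (2, 13) to (3, 15), a distance of √(1² + 2²) ≈ 2.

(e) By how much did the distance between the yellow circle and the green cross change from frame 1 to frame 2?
+1

Distance in frame 1: 7. Distance in frame 2: 8.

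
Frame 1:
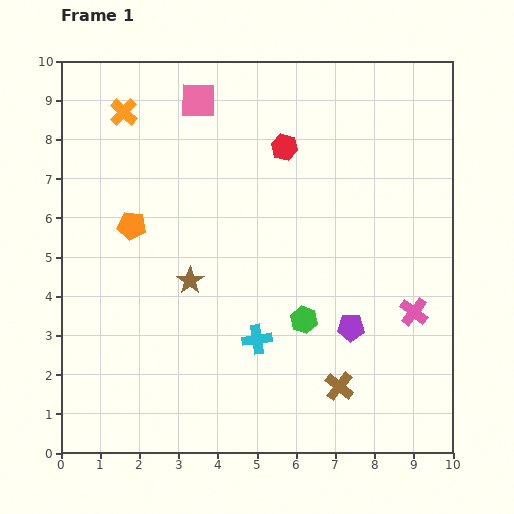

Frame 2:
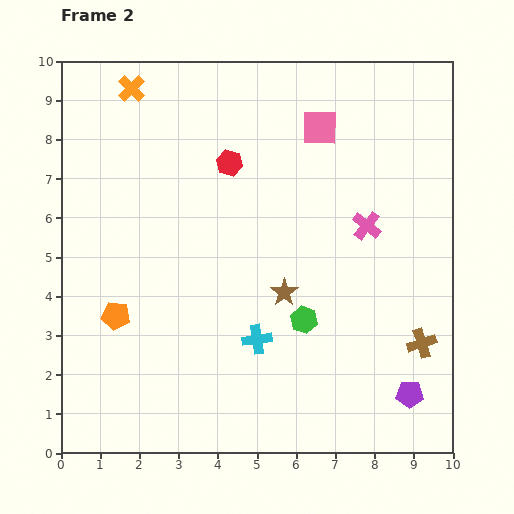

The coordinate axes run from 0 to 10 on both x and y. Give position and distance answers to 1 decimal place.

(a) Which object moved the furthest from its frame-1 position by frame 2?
the pink square

(moved 3.2; next 2.5)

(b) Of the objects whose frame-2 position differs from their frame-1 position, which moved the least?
the orange cross

(moved 0.6)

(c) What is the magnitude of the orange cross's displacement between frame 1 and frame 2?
0.6

The orange cross moved from (1.6, 8.7) to (1.8, 9.3), a distance of √(0.2² + 0.6²) ≈ 0.6.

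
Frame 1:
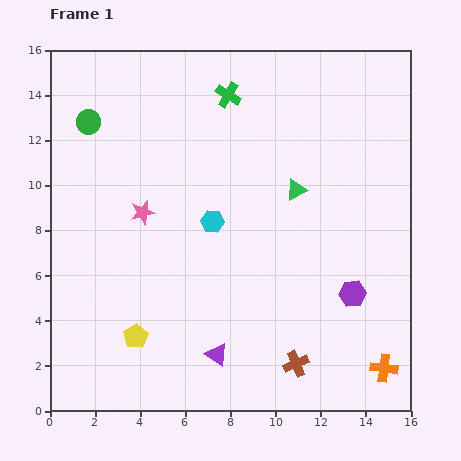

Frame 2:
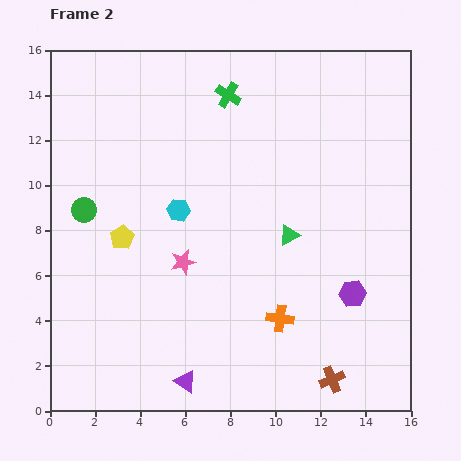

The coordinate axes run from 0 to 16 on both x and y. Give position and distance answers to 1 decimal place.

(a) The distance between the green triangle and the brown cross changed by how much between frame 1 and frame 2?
-1.0

Distance in frame 1: 7.7. Distance in frame 2: 6.7.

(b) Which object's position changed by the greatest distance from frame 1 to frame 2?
the orange cross

(moved 5.1; next 4.4)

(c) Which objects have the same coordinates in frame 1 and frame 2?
the green cross, the purple hexagon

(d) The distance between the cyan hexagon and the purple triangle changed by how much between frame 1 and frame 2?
+1.7

Distance in frame 1: 5.9. Distance in frame 2: 7.6.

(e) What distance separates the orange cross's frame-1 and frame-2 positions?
5.1

The orange cross moved from (14.8, 1.9) to (10.2, 4.1), a distance of √(4.6² + 2.2²) ≈ 5.1.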